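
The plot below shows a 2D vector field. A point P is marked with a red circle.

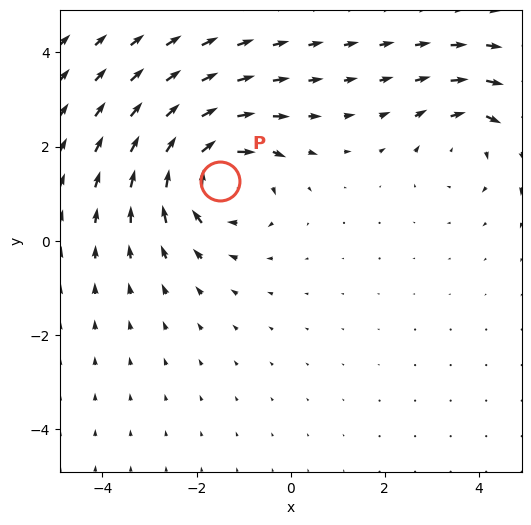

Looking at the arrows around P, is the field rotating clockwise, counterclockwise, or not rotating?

Near P at (-1.5, 1.3) the arrows circulate clockwise. The curl (z-component) there is about -5; negative curl means clockwise rotation.

clockwise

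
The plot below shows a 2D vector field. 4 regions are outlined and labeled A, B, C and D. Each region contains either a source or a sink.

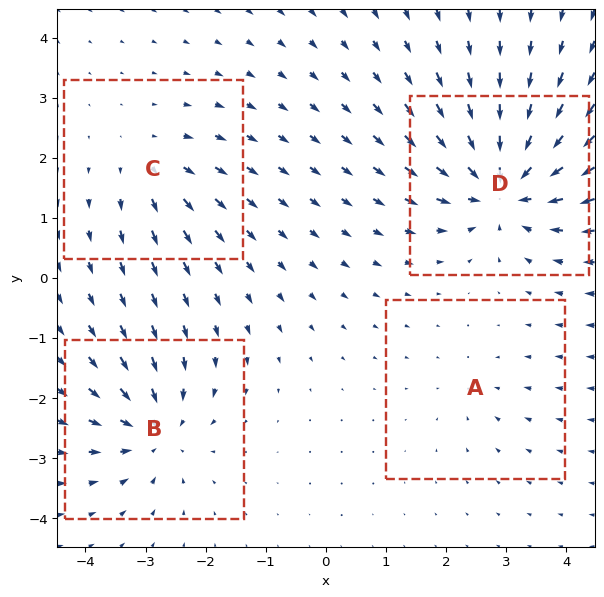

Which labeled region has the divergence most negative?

Divergence at each region's feature centre — A: about -2, B: about -6, C: about +4, D: about -8. Region D is most negative.

D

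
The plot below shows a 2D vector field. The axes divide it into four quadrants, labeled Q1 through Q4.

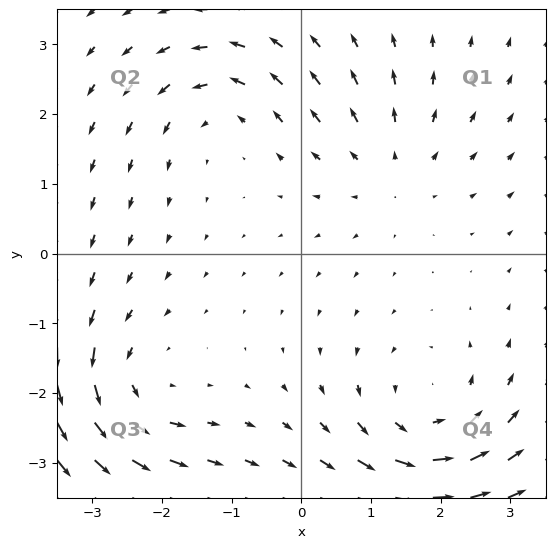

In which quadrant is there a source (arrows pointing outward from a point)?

The source sits at approximately (1.3, 1.2), which lies in quadrant Q1. The divergence there is about +3, positive as expected for a source.

Q1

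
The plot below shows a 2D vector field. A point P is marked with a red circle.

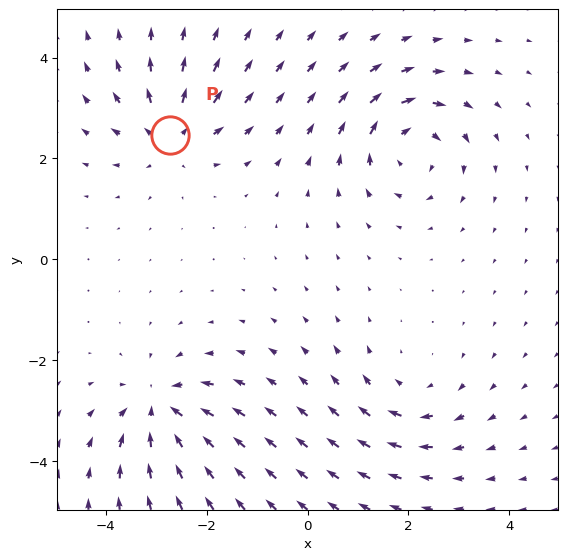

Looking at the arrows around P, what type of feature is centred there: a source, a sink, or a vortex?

At P (-2.7, 2.5) the arrows spread outward. Divergence about +5, curl ≈0 — positive divergence with near-zero curl is a source.

source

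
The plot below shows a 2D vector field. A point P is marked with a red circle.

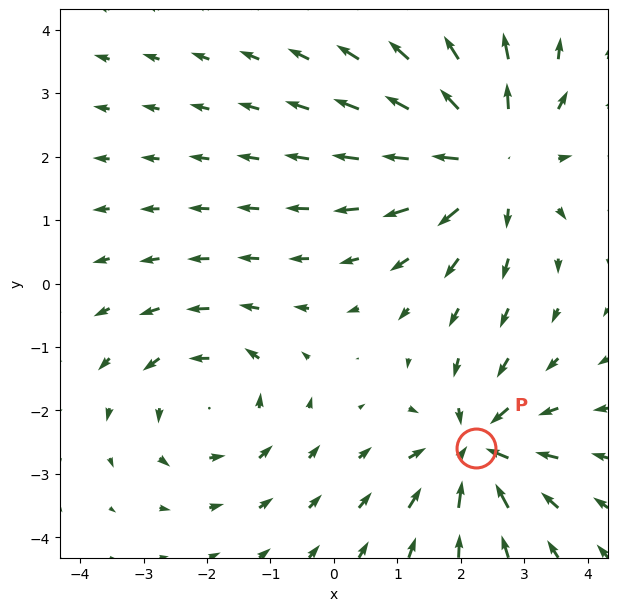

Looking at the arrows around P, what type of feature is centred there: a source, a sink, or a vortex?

At P (2.2, -2.6) the arrows converge inward. Divergence about -4, curl ≈0 — negative divergence with near-zero curl is a sink.

sink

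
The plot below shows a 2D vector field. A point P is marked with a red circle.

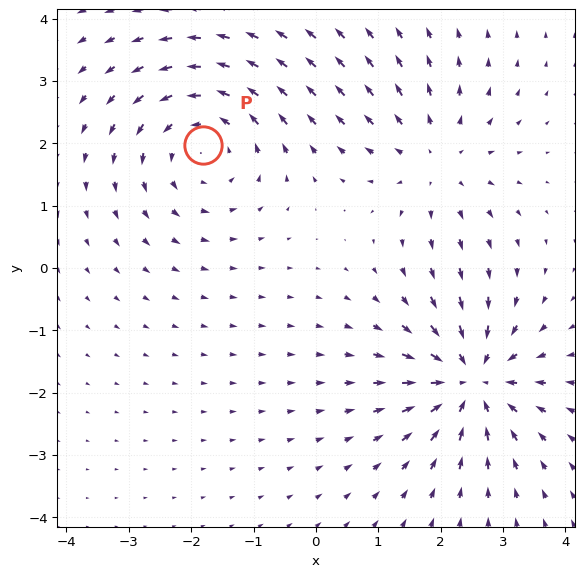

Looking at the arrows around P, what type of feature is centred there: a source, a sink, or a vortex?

At P (-1.8, 2.0) the arrows circulate counterclockwise. Divergence ≈0, curl about +3 — near-zero divergence with nonzero curl is a vortex.

vortex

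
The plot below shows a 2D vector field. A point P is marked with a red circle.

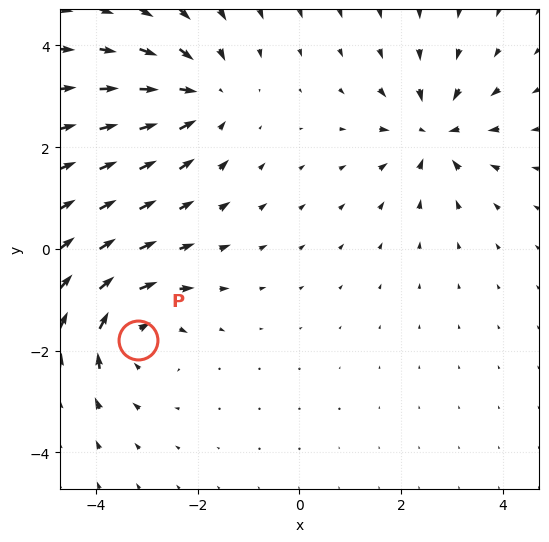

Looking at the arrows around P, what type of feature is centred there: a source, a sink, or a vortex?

At P (-3.2, -1.8) the arrows circulate clockwise. Divergence ≈0, curl about -5 — near-zero divergence with nonzero curl is a vortex.

vortex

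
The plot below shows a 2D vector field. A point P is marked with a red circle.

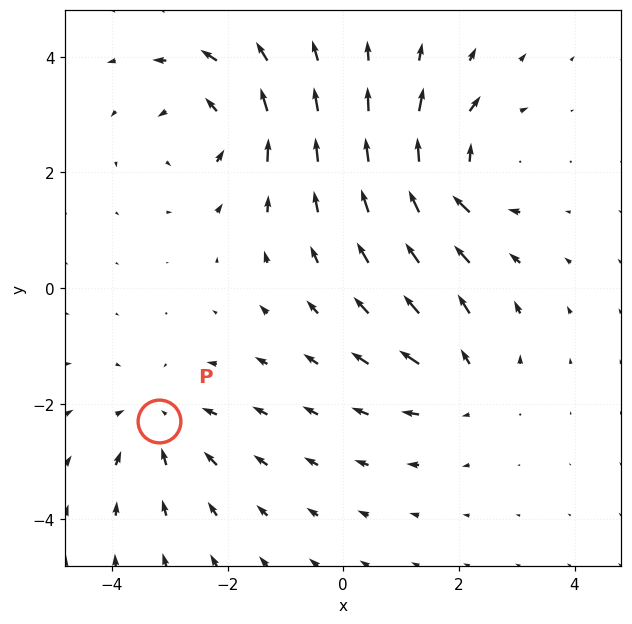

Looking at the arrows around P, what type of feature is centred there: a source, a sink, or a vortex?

At P (-3.2, -2.3) the arrows converge inward. Divergence about -4, curl ≈0 — negative divergence with near-zero curl is a sink.

sink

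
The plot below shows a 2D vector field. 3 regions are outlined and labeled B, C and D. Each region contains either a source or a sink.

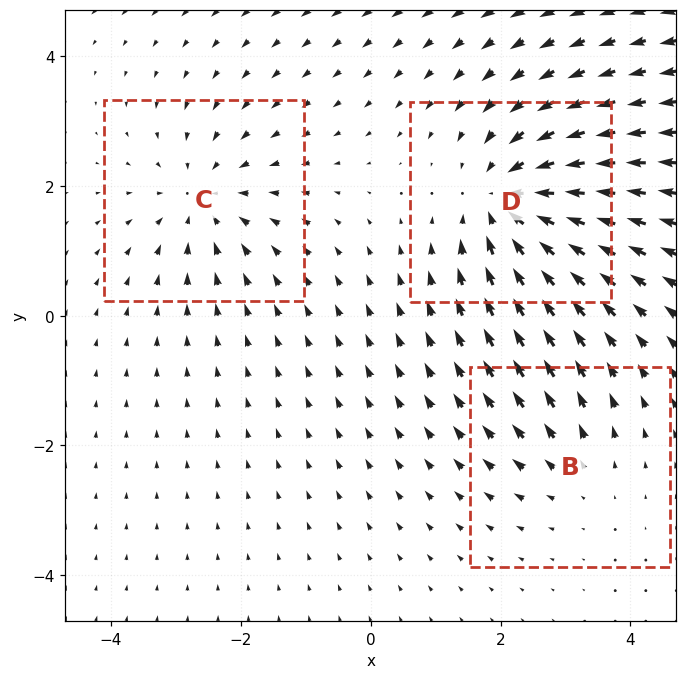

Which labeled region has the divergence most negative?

D

Divergence at each region's feature centre — B: about +2, C: about -3, D: about -4. Region D is most negative.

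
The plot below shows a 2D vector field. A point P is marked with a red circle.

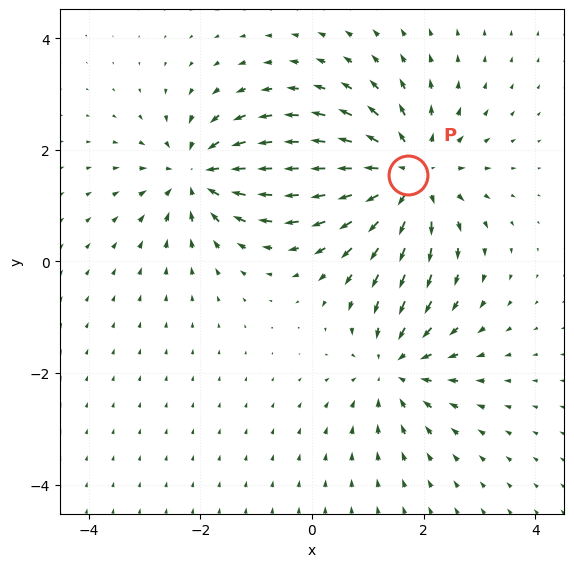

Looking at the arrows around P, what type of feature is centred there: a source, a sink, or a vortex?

At P (1.7, 1.5) the arrows spread outward. Divergence about +4, curl ≈0 — positive divergence with near-zero curl is a source.

source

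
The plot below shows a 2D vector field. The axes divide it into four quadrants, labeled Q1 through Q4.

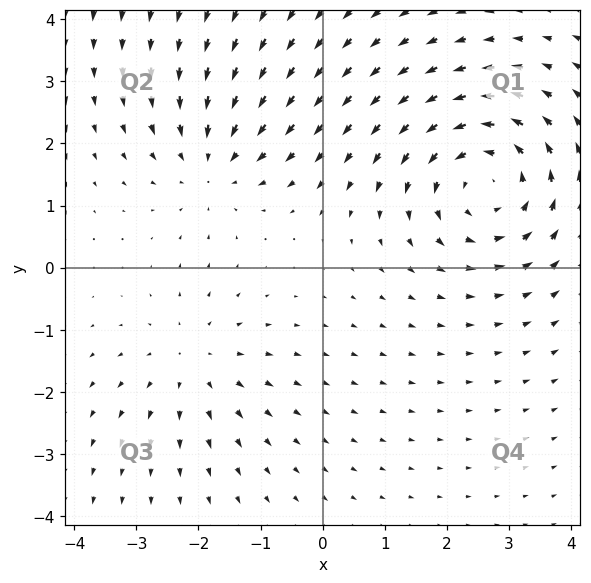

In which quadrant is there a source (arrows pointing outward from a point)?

The source sits at approximately (-2.1, -1.5), which lies in quadrant Q3. The divergence there is about +2, positive as expected for a source.

Q3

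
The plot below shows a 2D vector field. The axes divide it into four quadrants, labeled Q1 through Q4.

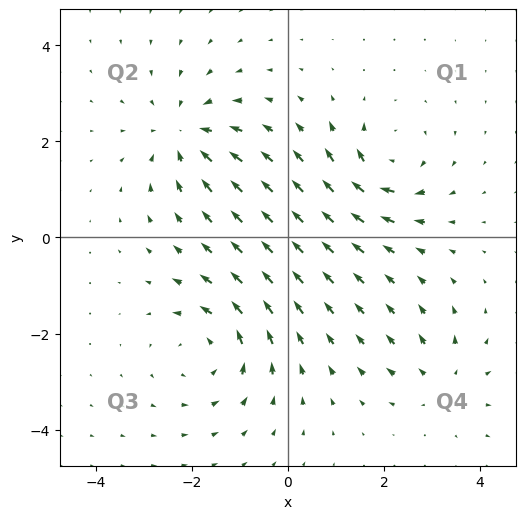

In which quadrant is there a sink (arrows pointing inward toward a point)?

The sink sits at approximately (-2.1, 2.1), which lies in quadrant Q2. The divergence there is about -5, negative as expected for a sink.

Q2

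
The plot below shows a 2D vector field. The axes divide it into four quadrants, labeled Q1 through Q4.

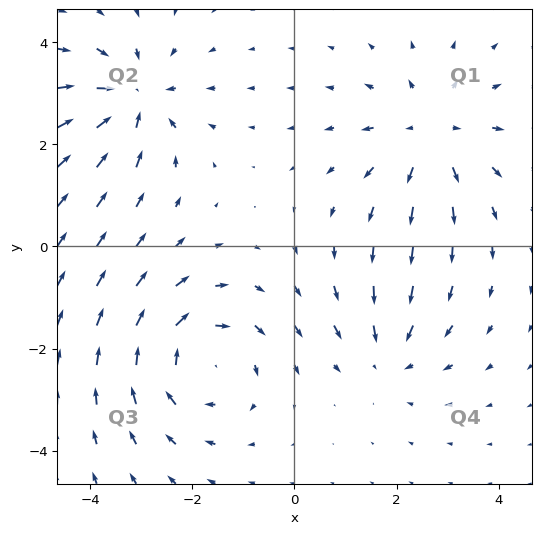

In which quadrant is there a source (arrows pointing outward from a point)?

Q1

The source sits at approximately (2.7, 2.2), which lies in quadrant Q1. The divergence there is about +3, positive as expected for a source.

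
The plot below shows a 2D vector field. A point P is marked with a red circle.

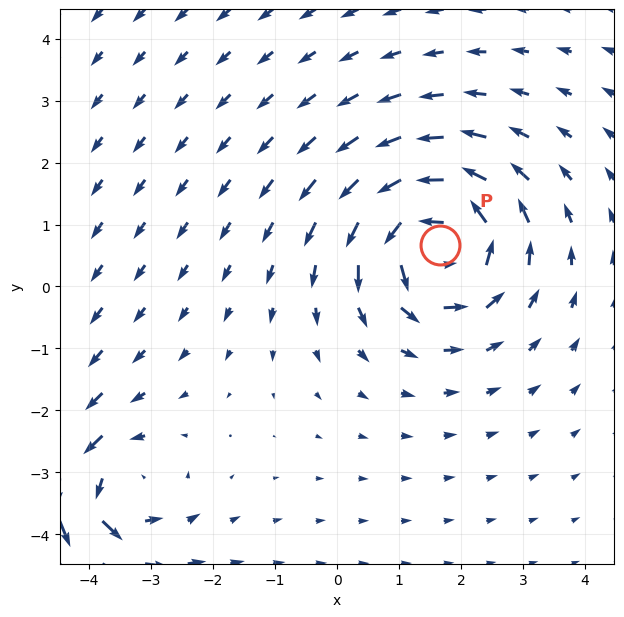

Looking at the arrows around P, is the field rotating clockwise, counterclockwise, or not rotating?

counterclockwise

Near P at (1.7, 0.7) the arrows circulate counterclockwise. The curl (z-component) there is about +4; positive curl means counterclockwise rotation.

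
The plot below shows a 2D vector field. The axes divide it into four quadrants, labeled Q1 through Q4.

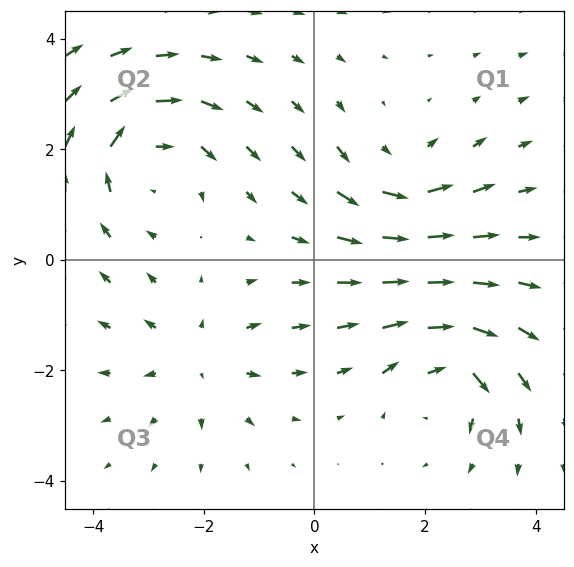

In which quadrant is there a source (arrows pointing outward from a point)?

The source sits at approximately (-2.1, -1.8), which lies in quadrant Q3. The divergence there is about +3, positive as expected for a source.

Q3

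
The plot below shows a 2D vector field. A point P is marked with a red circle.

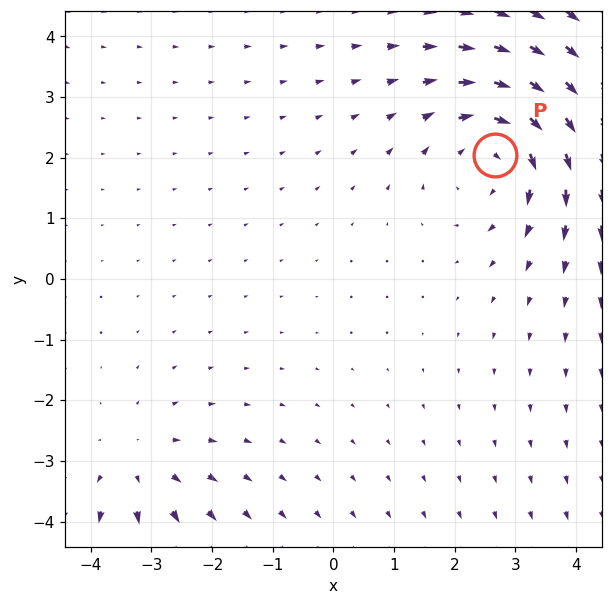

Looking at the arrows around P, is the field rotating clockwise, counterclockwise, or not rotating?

Near P at (2.7, 2.1) the arrows circulate clockwise. The curl (z-component) there is about -4; negative curl means clockwise rotation.

clockwise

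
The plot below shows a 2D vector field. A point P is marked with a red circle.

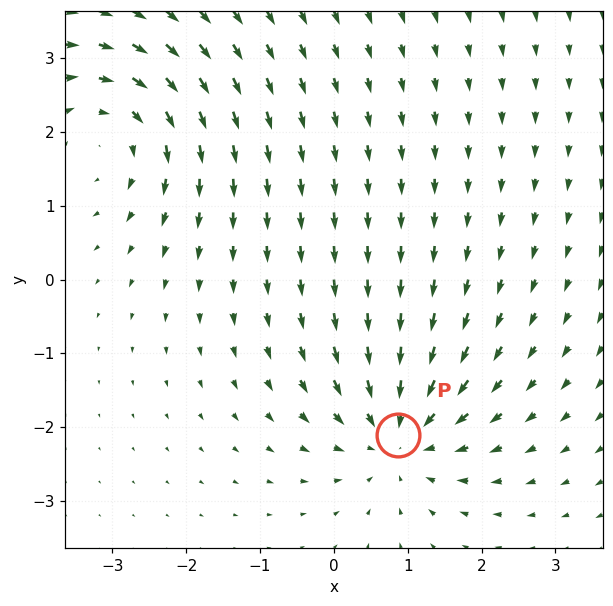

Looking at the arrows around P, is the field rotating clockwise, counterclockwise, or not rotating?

not rotating

Near P at (0.9, -2.1) the arrows show no circulation. The curl there is ≈0.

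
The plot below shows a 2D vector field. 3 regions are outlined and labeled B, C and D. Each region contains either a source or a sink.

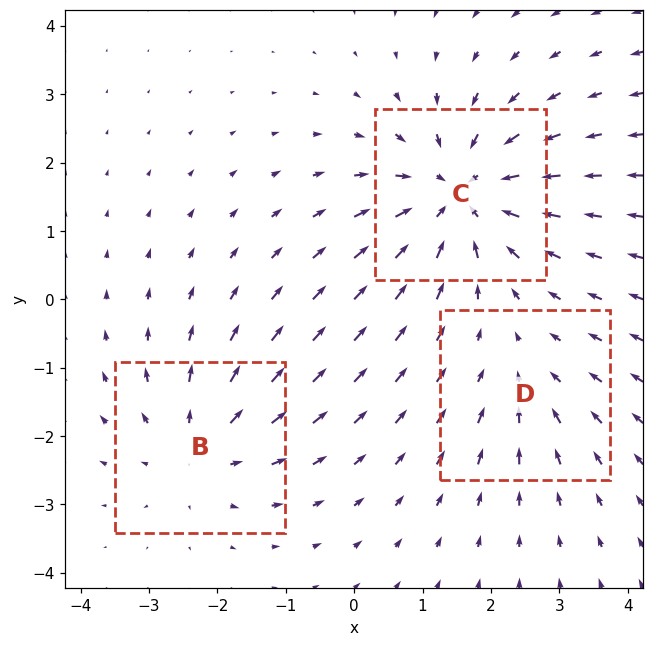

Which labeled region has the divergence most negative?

Divergence at each region's feature centre — B: about +3, C: about -5, D: about -2. Region C is most negative.

C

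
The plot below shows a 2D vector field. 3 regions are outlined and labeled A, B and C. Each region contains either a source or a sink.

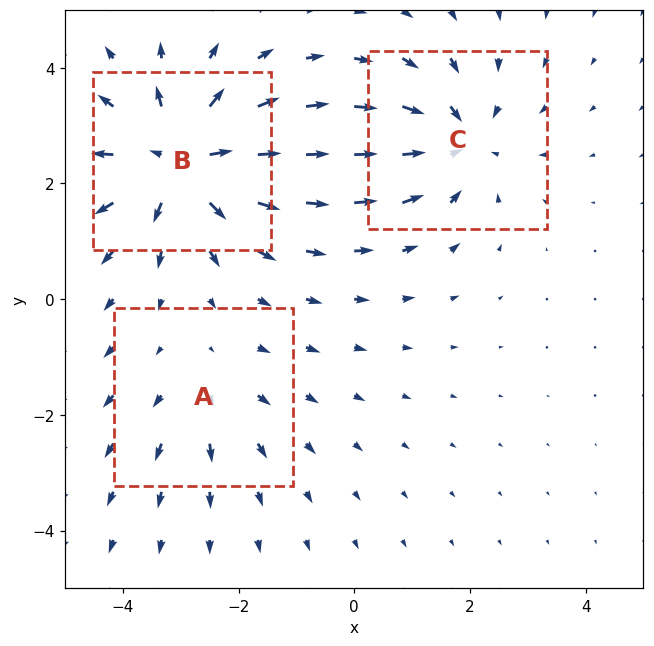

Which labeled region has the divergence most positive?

B

Divergence at each region's feature centre — A: about +2, B: about +5, C: about -3. Region B is most positive.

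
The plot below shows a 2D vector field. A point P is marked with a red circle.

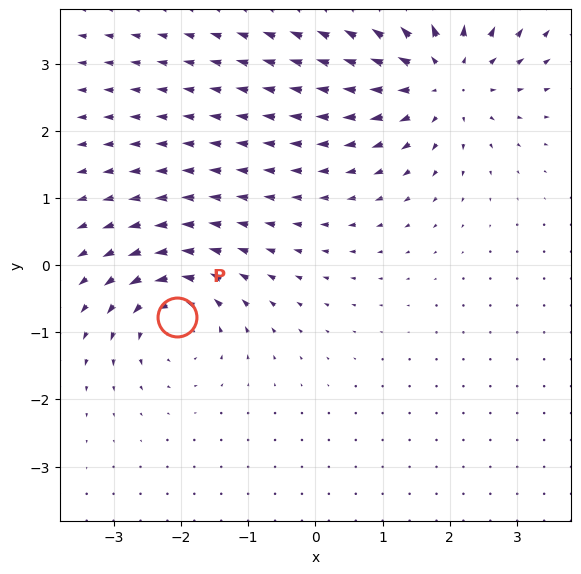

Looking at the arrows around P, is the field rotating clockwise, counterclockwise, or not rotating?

Near P at (-2.1, -0.8) the arrows circulate counterclockwise. The curl (z-component) there is about +4; positive curl means counterclockwise rotation.

counterclockwise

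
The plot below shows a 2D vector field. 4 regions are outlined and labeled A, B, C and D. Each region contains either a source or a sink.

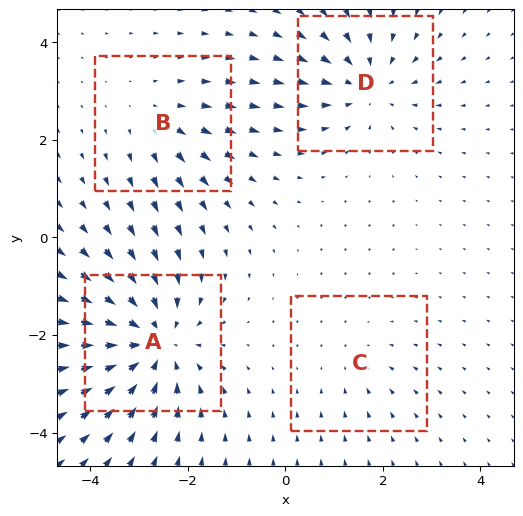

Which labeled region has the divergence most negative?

Divergence at each region's feature centre — A: about -6, B: about +3, C: about -2, D: about -4. Region A is most negative.

A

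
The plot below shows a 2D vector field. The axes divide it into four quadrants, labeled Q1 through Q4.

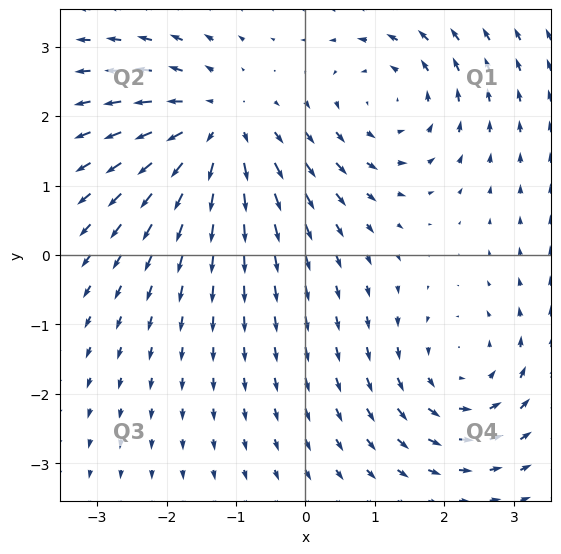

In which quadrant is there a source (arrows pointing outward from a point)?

The source sits at approximately (-1.3, 1.8), which lies in quadrant Q2. The divergence there is about +5, positive as expected for a source.

Q2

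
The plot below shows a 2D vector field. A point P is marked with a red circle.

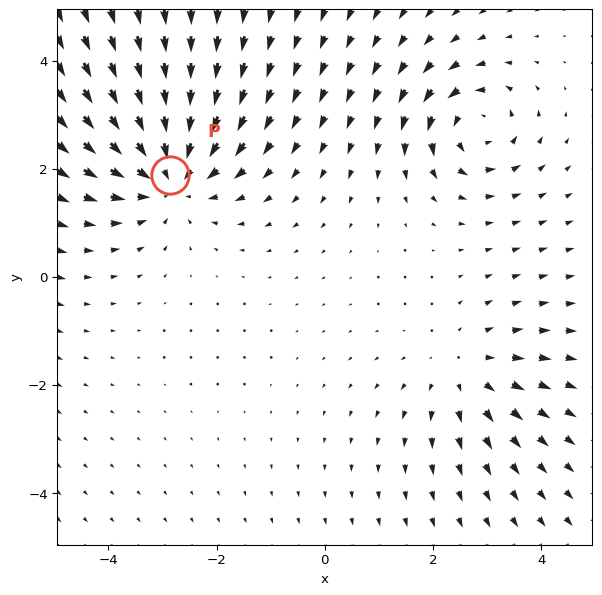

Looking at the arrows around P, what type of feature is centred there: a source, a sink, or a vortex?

sink

At P (-2.9, 1.9) the arrows converge inward. Divergence about -4, curl ≈0 — negative divergence with near-zero curl is a sink.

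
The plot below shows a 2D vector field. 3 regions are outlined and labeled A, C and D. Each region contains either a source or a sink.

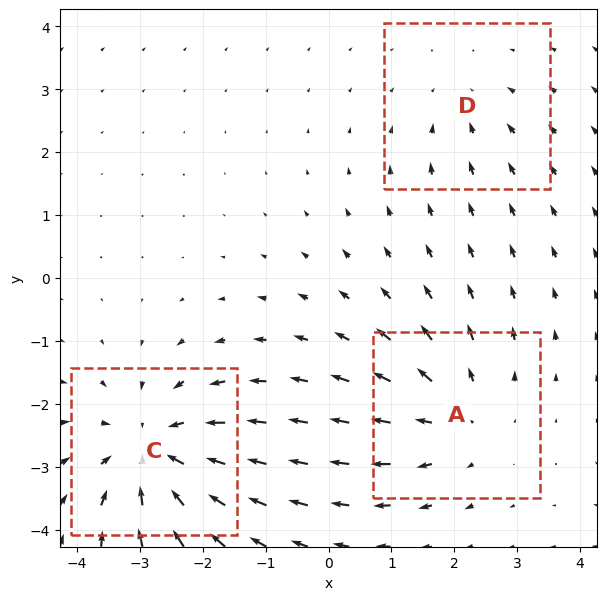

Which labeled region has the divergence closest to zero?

D

Divergence at each region's feature centre — A: about +3, C: about -4, D: about -2. Region D is closest to zero.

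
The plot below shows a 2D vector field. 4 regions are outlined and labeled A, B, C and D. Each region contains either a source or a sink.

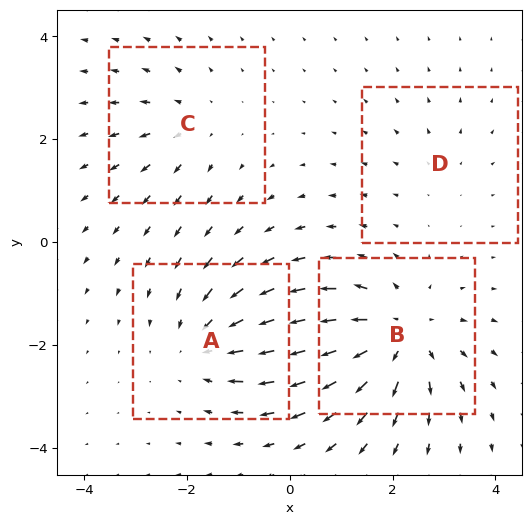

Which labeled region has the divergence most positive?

B

Divergence at each region's feature centre — A: about -4, B: about +6, C: about +3, D: about +2. Region B is most positive.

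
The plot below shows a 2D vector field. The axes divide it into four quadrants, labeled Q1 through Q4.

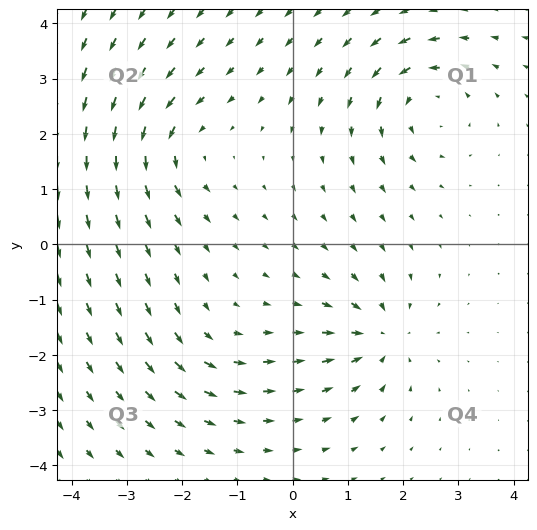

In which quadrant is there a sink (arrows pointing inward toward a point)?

Q4

The sink sits at approximately (1.6, -1.7), which lies in quadrant Q4. The divergence there is about -5, negative as expected for a sink.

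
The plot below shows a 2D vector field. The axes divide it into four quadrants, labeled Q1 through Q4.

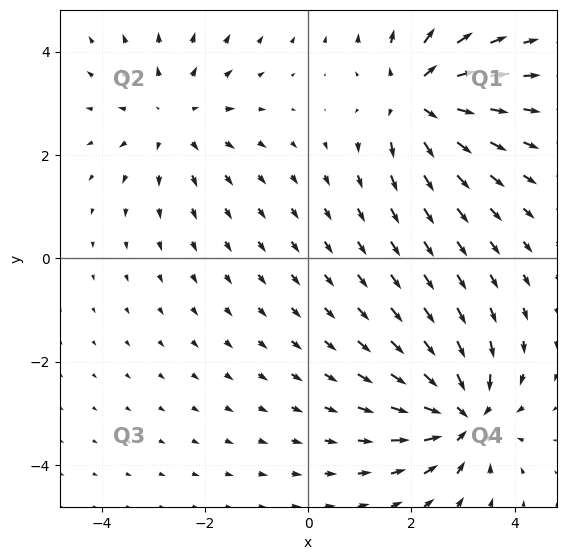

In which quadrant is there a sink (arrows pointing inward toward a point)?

The sink sits at approximately (3.0, -3.1), which lies in quadrant Q4. The divergence there is about -7, negative as expected for a sink.

Q4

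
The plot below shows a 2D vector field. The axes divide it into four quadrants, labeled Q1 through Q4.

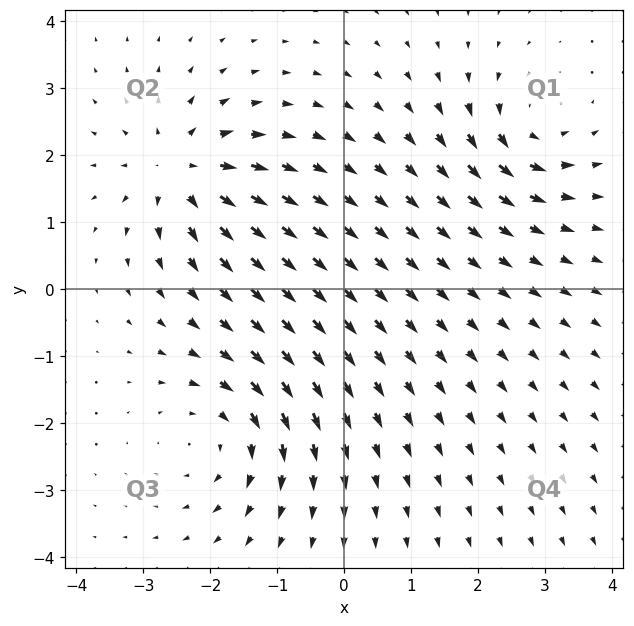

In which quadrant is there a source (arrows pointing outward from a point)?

The source sits at approximately (-2.4, 1.8), which lies in quadrant Q2. The divergence there is about +6, positive as expected for a source.

Q2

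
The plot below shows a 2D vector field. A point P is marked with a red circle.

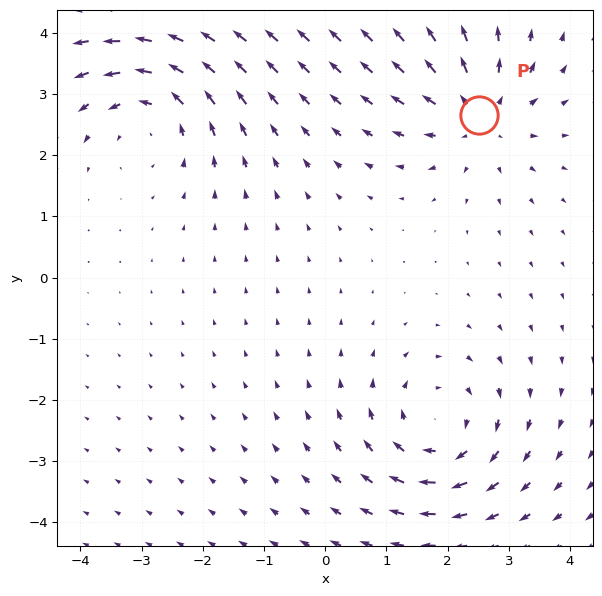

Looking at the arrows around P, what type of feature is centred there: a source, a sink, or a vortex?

At P (2.5, 2.7) the arrows spread outward. Divergence about +4, curl ≈0 — positive divergence with near-zero curl is a source.

source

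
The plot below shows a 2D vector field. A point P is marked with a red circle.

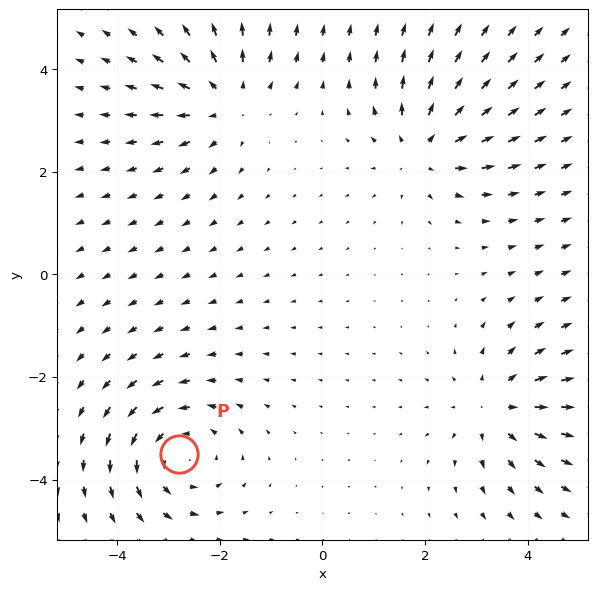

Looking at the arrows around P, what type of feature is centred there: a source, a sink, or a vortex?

At P (-2.8, -3.5) the arrows circulate counterclockwise. Divergence ≈0, curl about +4 — near-zero divergence with nonzero curl is a vortex.

vortex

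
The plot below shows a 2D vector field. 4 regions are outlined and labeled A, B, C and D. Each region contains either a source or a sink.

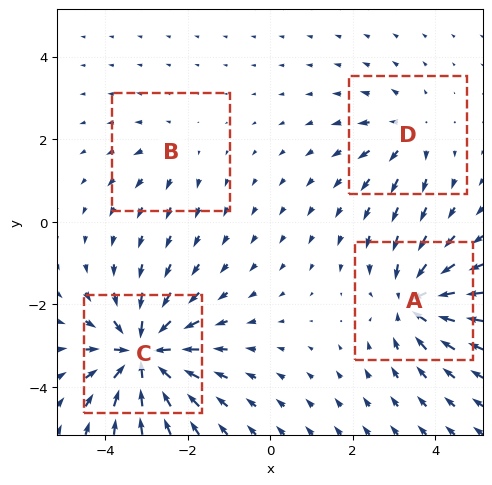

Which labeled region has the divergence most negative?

Divergence at each region's feature centre — A: about -6, B: about +2, C: about -9, D: about +4. Region C is most negative.

C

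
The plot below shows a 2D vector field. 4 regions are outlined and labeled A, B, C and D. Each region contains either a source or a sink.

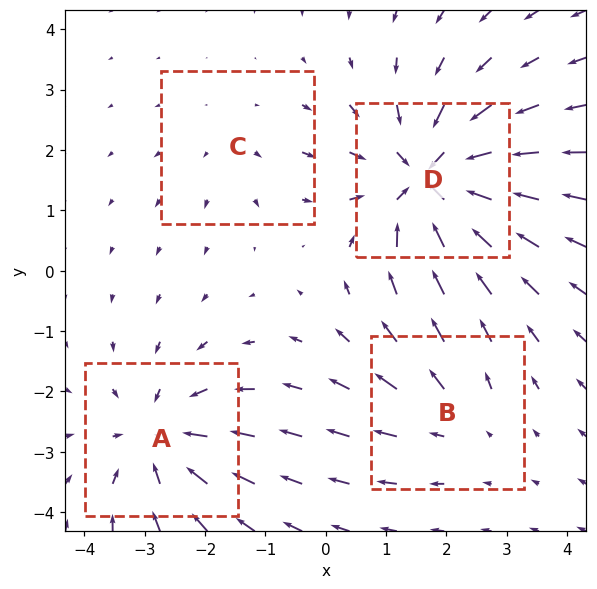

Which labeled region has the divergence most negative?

Divergence at each region's feature centre — A: about -5, B: about +3, C: about +2, D: about -7. Region D is most negative.

D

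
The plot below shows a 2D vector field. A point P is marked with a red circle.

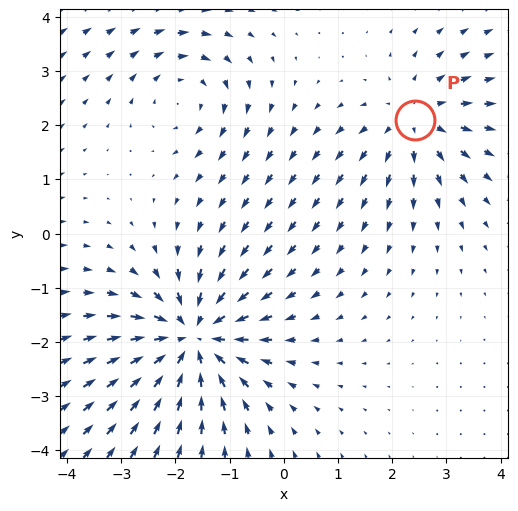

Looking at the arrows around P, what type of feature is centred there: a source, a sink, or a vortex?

At P (2.4, 2.1) the arrows spread outward. Divergence about +3, curl ≈0 — positive divergence with near-zero curl is a source.

source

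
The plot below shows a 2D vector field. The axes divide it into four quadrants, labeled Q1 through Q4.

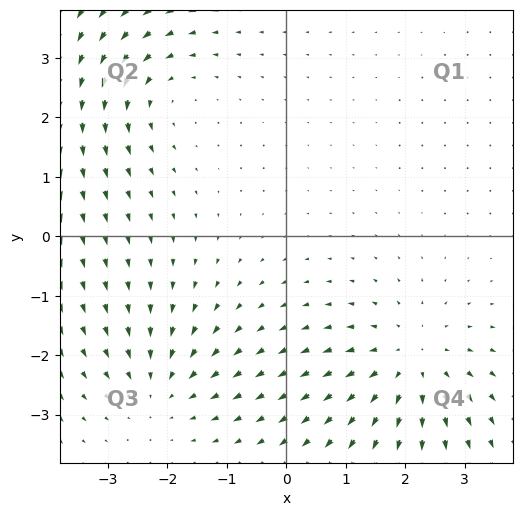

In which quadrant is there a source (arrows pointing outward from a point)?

Q4

The source sits at approximately (2.1, -2.1), which lies in quadrant Q4. The divergence there is about +3, positive as expected for a source.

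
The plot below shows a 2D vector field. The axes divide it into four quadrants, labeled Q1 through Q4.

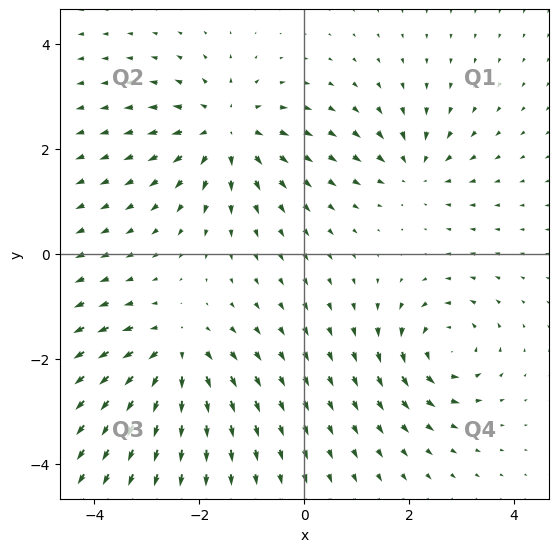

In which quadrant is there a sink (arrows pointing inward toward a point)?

Q1

The sink sits at approximately (2.1, 1.6), which lies in quadrant Q1. The divergence there is about -4, negative as expected for a sink.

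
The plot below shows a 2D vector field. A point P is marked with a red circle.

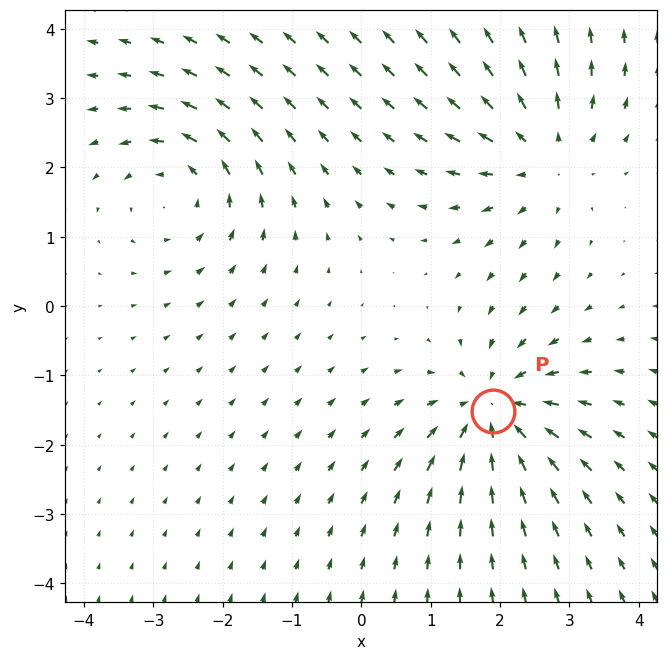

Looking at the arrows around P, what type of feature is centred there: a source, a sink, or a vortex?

At P (1.9, -1.5) the arrows converge inward. Divergence about -3, curl ≈0 — negative divergence with near-zero curl is a sink.

sink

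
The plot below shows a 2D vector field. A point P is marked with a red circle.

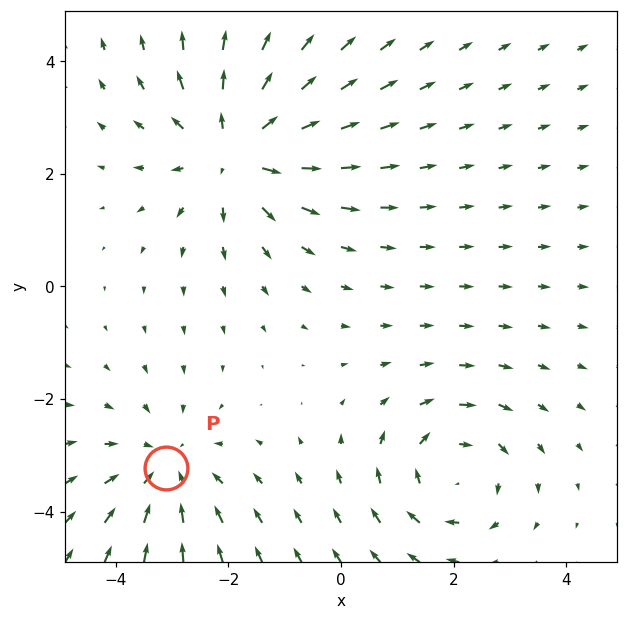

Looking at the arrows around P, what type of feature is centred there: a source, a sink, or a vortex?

sink

At P (-3.1, -3.2) the arrows converge inward. Divergence about -3, curl ≈0 — negative divergence with near-zero curl is a sink.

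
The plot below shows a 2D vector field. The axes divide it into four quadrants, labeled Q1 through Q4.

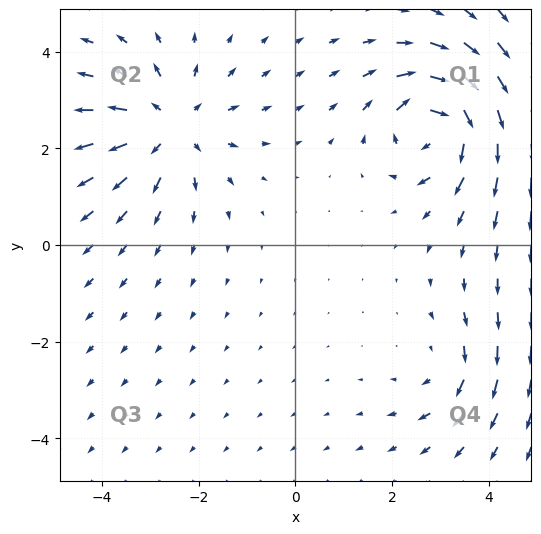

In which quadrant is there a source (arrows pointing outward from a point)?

The source sits at approximately (-2.6, 2.5), which lies in quadrant Q2. The divergence there is about +4, positive as expected for a source.

Q2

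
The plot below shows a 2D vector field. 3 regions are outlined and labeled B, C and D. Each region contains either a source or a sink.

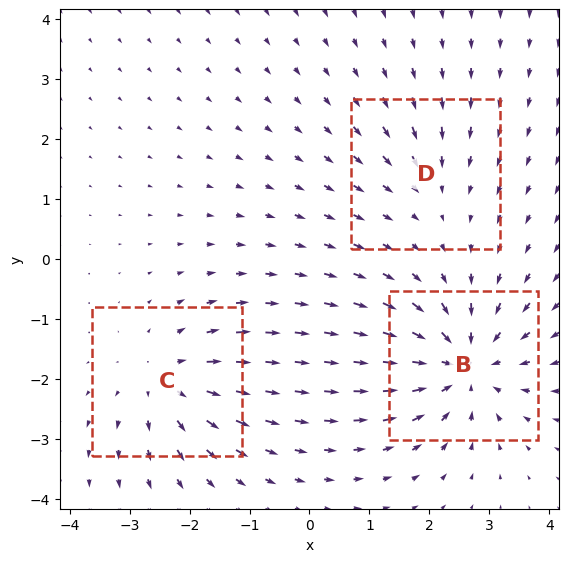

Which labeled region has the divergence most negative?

B

Divergence at each region's feature centre — B: about -5, C: about +4, D: about -2. Region B is most negative.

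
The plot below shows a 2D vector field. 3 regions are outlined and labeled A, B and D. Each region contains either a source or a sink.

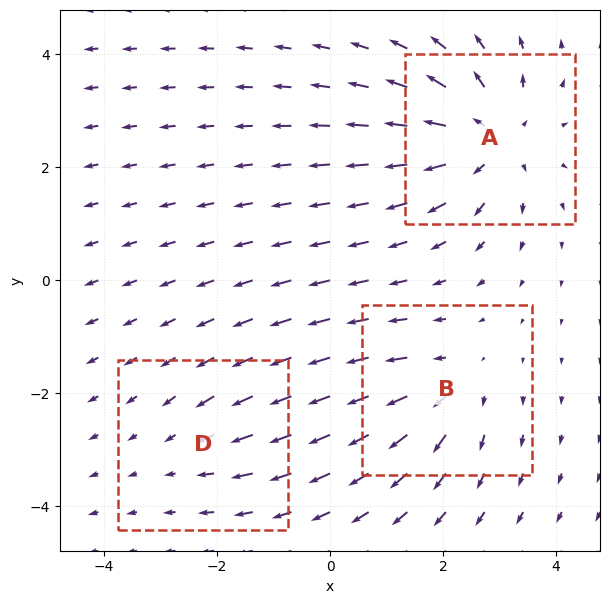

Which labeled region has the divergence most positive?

Divergence at each region's feature centre — A: about +4, B: about +3, D: about -2. Region A is most positive.

A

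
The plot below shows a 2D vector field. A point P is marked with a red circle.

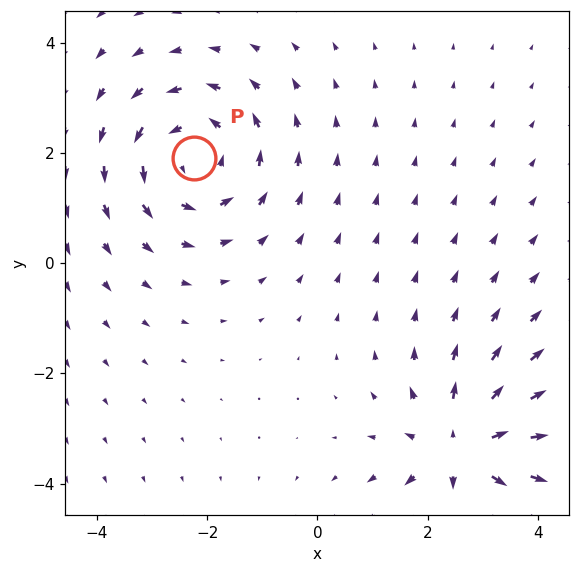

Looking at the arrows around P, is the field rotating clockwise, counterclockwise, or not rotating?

counterclockwise

Near P at (-2.2, 1.9) the arrows circulate counterclockwise. The curl (z-component) there is about +3; positive curl means counterclockwise rotation.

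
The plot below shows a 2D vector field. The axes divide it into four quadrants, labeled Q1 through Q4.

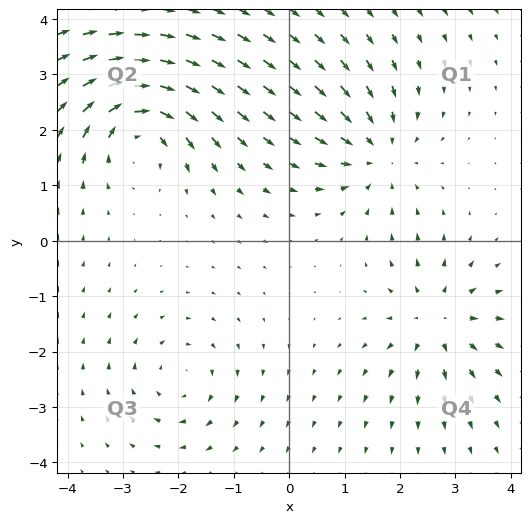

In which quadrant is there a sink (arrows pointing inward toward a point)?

Q1

The sink sits at approximately (1.6, 1.6), which lies in quadrant Q1. The divergence there is about -4, negative as expected for a sink.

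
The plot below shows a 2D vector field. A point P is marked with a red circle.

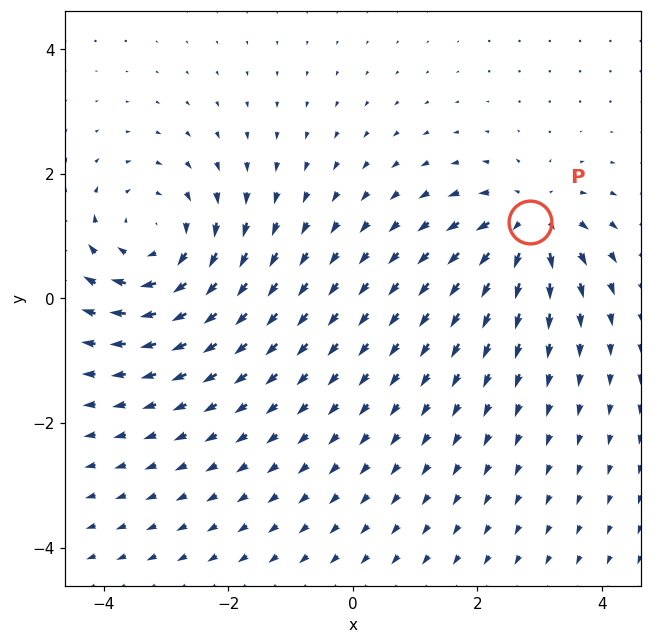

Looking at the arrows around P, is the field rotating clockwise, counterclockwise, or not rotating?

Near P at (2.8, 1.2) the arrows show no circulation. The curl there is ≈0.

not rotating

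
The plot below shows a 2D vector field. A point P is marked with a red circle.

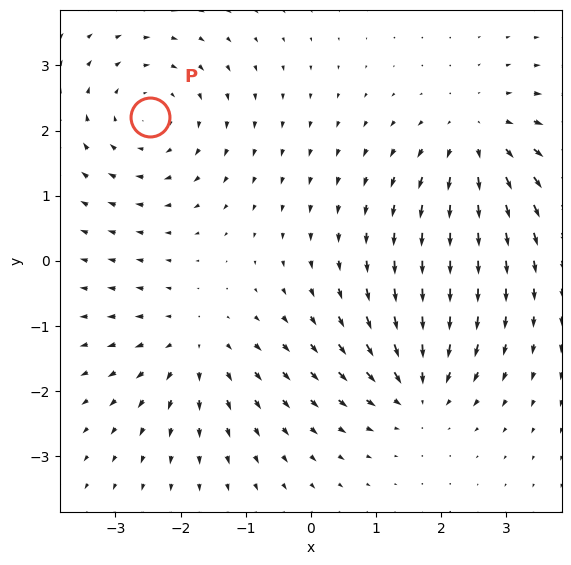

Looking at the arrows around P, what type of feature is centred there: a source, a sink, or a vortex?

vortex

At P (-2.5, 2.2) the arrows circulate clockwise. Divergence ≈0, curl about -4 — near-zero divergence with nonzero curl is a vortex.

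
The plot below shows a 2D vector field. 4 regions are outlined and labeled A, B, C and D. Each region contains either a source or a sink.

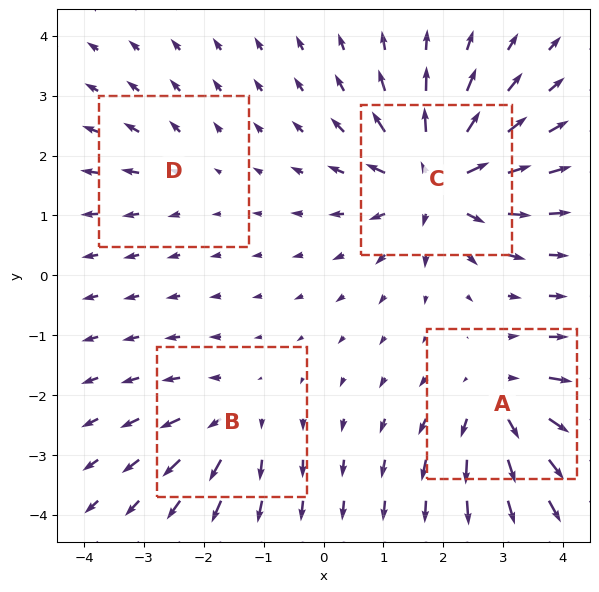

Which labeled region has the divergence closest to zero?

D

Divergence at each region's feature centre — A: about +5, B: about +4, C: about +8, D: about +2. Region D is closest to zero.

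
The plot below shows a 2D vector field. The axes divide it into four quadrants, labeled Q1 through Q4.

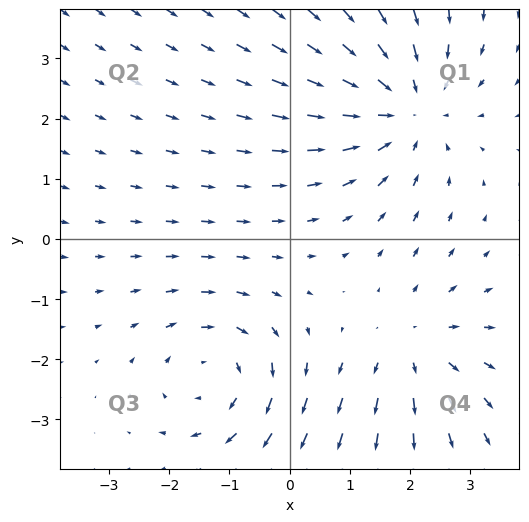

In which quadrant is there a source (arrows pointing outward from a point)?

Q4

The source sits at approximately (2.1, -1.8), which lies in quadrant Q4. The divergence there is about +3, positive as expected for a source.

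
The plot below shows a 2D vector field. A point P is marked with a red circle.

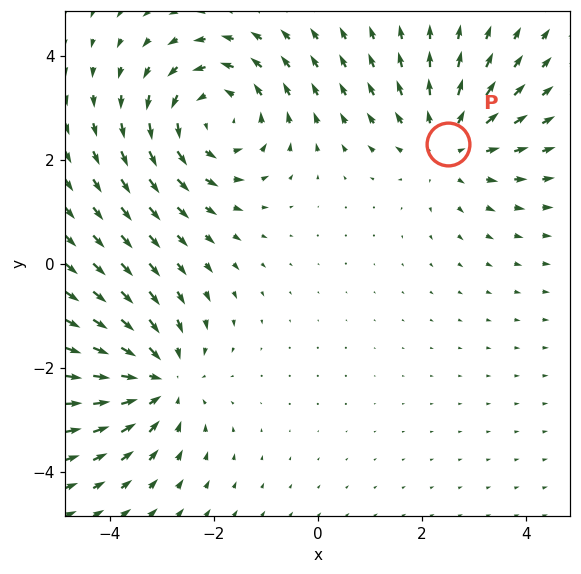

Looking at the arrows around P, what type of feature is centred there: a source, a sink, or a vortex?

source

At P (2.5, 2.3) the arrows spread outward. Divergence about +2, curl ≈0 — positive divergence with near-zero curl is a source.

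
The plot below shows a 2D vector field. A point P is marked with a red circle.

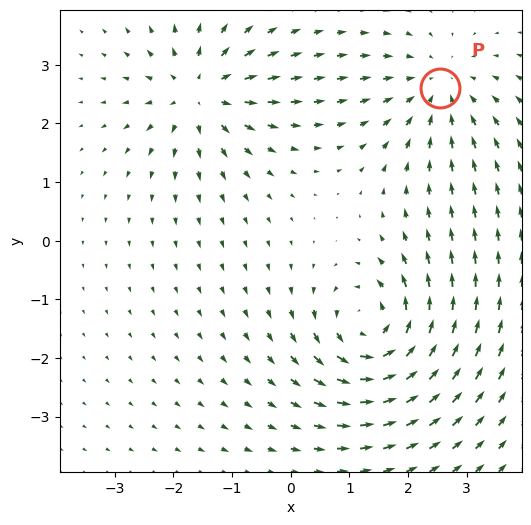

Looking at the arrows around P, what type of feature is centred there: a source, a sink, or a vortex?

sink

At P (2.5, 2.6) the arrows converge inward. Divergence about -3, curl ≈0 — negative divergence with near-zero curl is a sink.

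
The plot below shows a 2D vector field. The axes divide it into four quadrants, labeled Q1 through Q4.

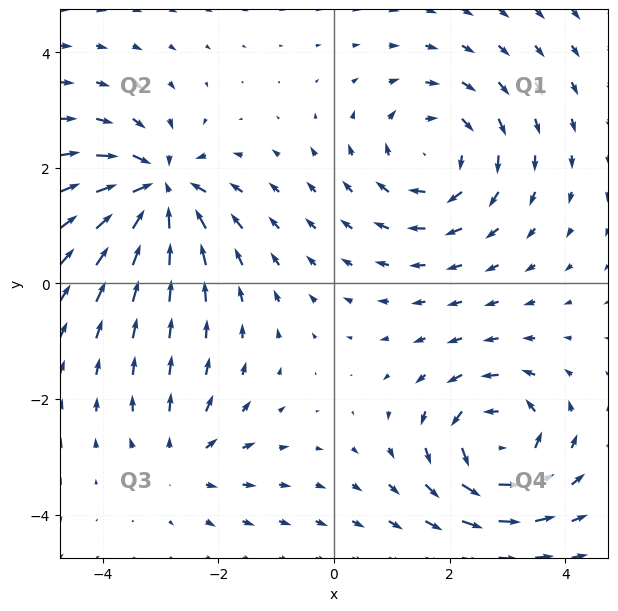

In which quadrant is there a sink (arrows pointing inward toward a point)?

Q2

The sink sits at approximately (-3.0, 1.6), which lies in quadrant Q2. The divergence there is about -7, negative as expected for a sink.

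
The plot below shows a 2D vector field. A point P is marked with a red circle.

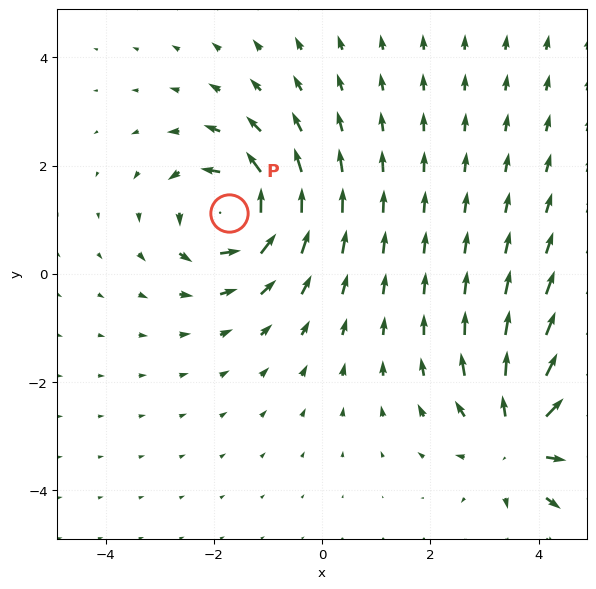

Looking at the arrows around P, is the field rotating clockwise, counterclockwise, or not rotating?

Near P at (-1.7, 1.1) the arrows circulate counterclockwise. The curl (z-component) there is about +4; positive curl means counterclockwise rotation.

counterclockwise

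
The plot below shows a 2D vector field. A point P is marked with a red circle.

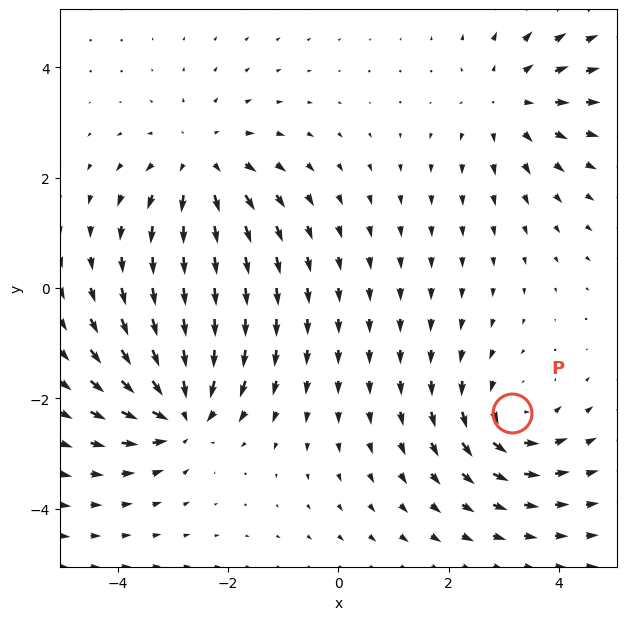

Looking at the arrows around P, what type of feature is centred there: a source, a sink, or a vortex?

At P (3.2, -2.3) the arrows circulate counterclockwise. Divergence ≈0, curl about +4 — near-zero divergence with nonzero curl is a vortex.

vortex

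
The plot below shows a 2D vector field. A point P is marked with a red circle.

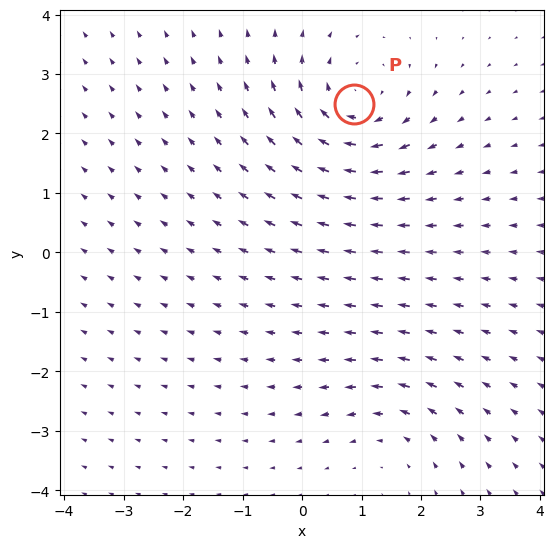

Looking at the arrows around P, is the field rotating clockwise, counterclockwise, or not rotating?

clockwise

Near P at (0.9, 2.5) the arrows circulate clockwise. The curl (z-component) there is about -4; negative curl means clockwise rotation.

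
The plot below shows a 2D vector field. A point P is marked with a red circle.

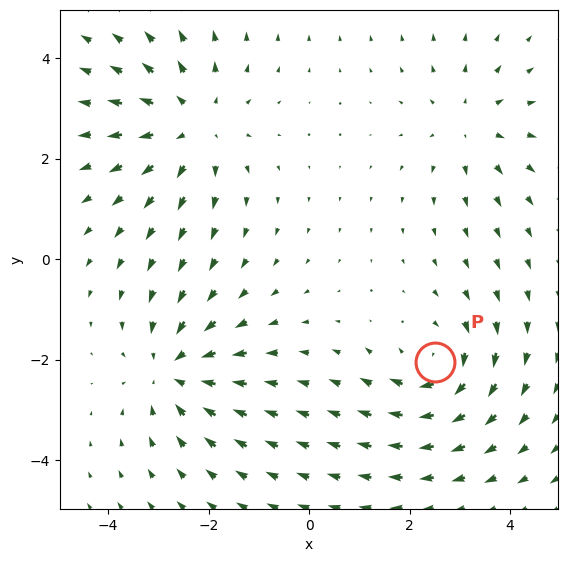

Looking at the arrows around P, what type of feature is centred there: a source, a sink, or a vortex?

At P (2.5, -2.1) the arrows circulate clockwise. Divergence ≈0, curl about -4 — near-zero divergence with nonzero curl is a vortex.

vortex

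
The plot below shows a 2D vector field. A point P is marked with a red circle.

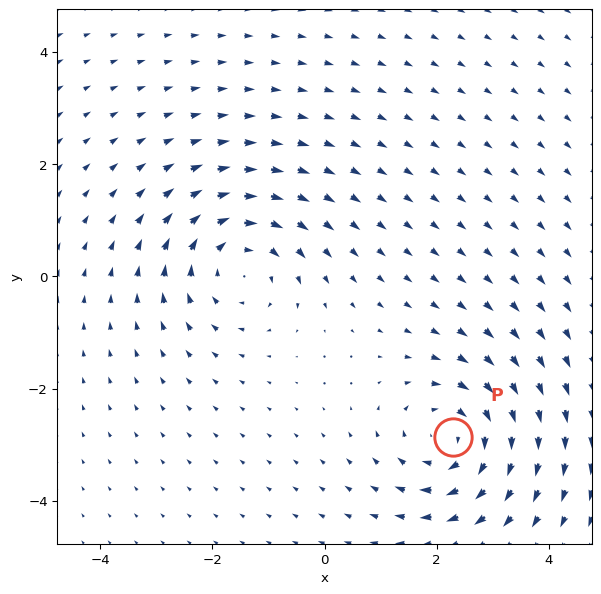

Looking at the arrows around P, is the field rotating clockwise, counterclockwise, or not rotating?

Near P at (2.3, -2.9) the arrows circulate clockwise. The curl (z-component) there is about -5; negative curl means clockwise rotation.

clockwise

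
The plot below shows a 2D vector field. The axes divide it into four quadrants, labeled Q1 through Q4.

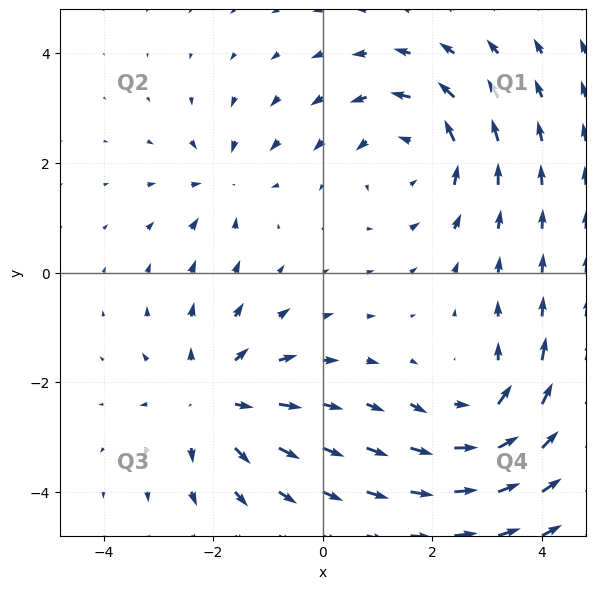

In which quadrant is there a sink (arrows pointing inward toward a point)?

The sink sits at approximately (-1.8, 1.7), which lies in quadrant Q2. The divergence there is about -3, negative as expected for a sink.

Q2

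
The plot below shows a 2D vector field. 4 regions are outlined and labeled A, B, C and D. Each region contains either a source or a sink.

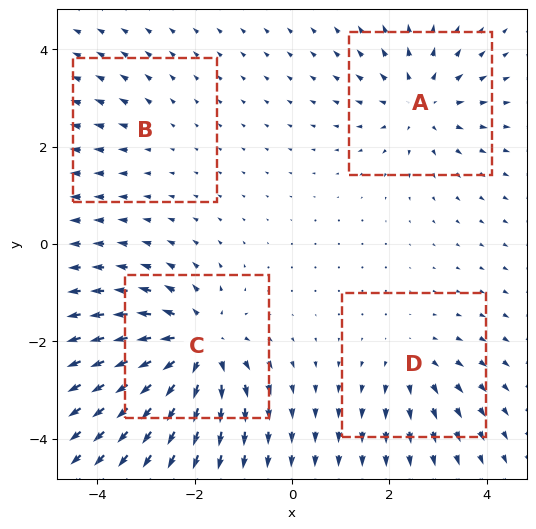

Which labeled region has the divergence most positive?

Divergence at each region's feature centre — A: about +5, B: about +2, C: about +7, D: about +3. Region C is most positive.

C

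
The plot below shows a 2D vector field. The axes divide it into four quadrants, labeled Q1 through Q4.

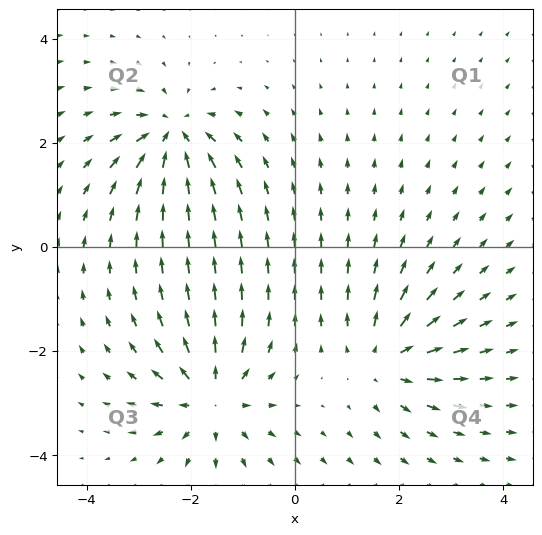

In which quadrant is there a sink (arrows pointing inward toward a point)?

Q2

The sink sits at approximately (-2.4, 2.1), which lies in quadrant Q2. The divergence there is about -6, negative as expected for a sink.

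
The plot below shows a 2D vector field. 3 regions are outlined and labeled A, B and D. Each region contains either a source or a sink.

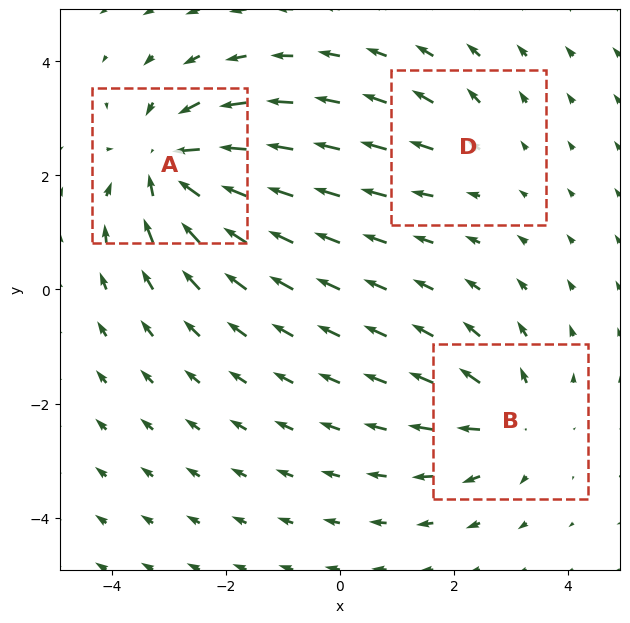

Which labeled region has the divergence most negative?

Divergence at each region's feature centre — A: about -5, B: about +3, D: about +2. Region A is most negative.

A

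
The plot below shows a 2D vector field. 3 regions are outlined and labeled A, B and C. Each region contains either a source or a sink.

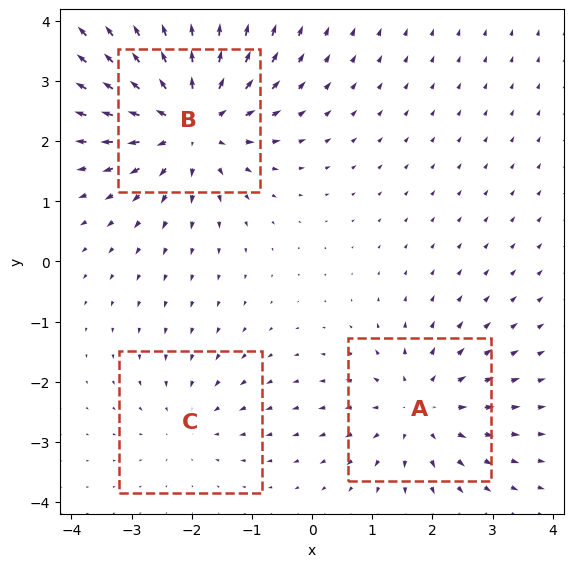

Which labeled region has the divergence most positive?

Divergence at each region's feature centre — A: about +3, B: about +5, C: about -2. Region B is most positive.

B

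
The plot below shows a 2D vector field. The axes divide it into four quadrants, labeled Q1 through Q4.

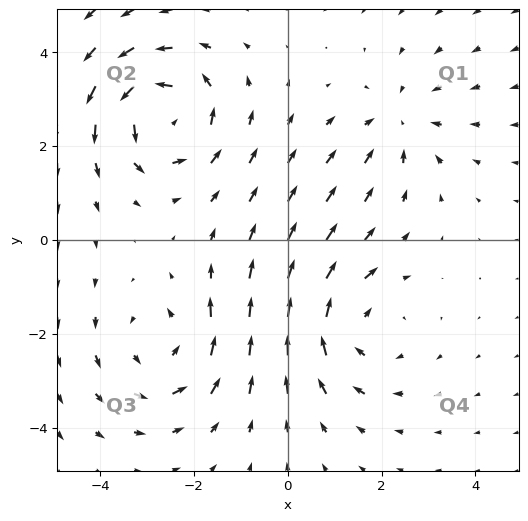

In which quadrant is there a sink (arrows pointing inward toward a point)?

Q1

The sink sits at approximately (2.4, 2.5), which lies in quadrant Q1. The divergence there is about -3, negative as expected for a sink.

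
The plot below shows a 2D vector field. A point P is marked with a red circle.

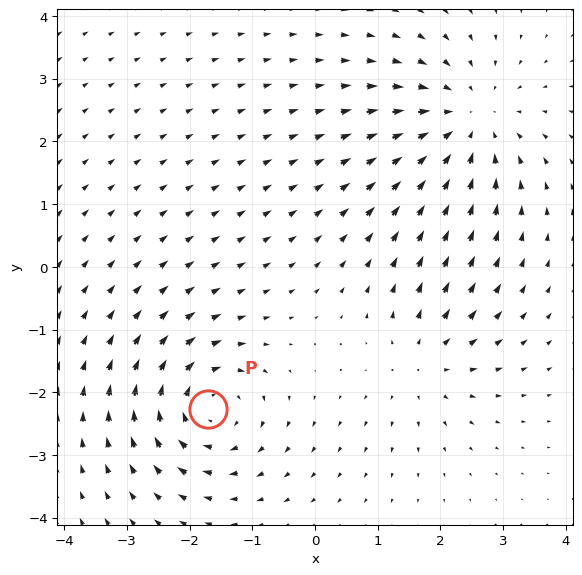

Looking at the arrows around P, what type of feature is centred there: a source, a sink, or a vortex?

At P (-1.7, -2.3) the arrows circulate clockwise. Divergence ≈0, curl about -5 — near-zero divergence with nonzero curl is a vortex.

vortex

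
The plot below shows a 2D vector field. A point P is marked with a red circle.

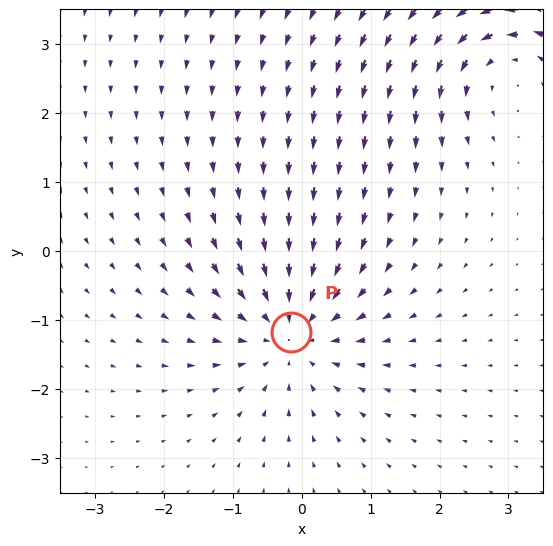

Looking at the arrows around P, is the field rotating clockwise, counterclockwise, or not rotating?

Near P at (-0.2, -1.2) the arrows show no circulation. The curl there is ≈0.

not rotating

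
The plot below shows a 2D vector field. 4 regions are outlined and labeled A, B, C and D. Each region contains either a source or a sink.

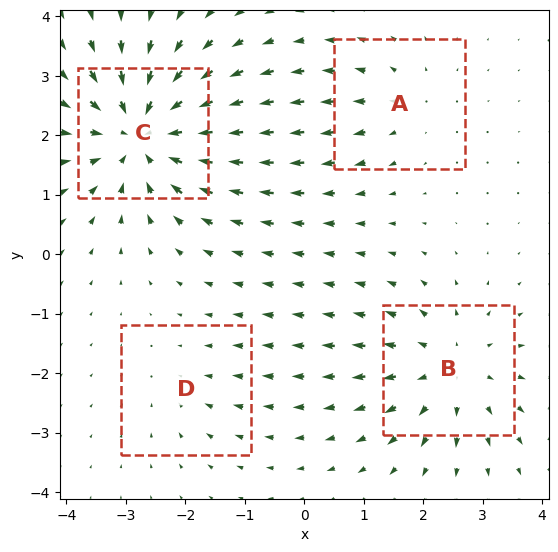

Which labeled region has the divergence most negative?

C

Divergence at each region's feature centre — A: about +3, B: about +4, C: about -7, D: about -2. Region C is most negative.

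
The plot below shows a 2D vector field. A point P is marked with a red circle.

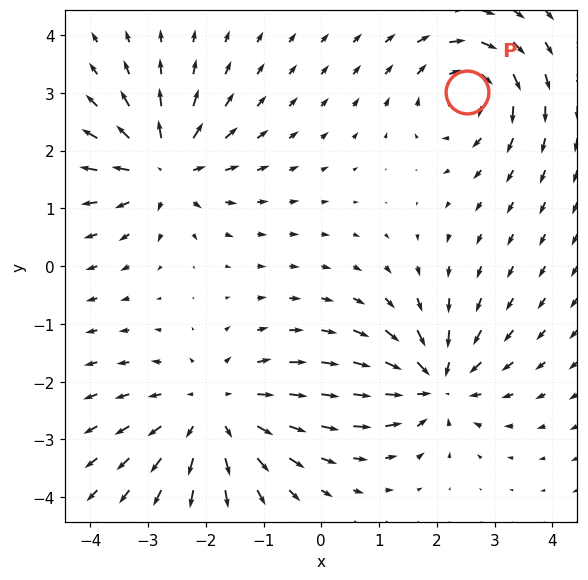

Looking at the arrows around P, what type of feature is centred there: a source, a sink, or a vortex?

At P (2.5, 3.0) the arrows circulate clockwise. Divergence ≈0, curl about -3 — near-zero divergence with nonzero curl is a vortex.

vortex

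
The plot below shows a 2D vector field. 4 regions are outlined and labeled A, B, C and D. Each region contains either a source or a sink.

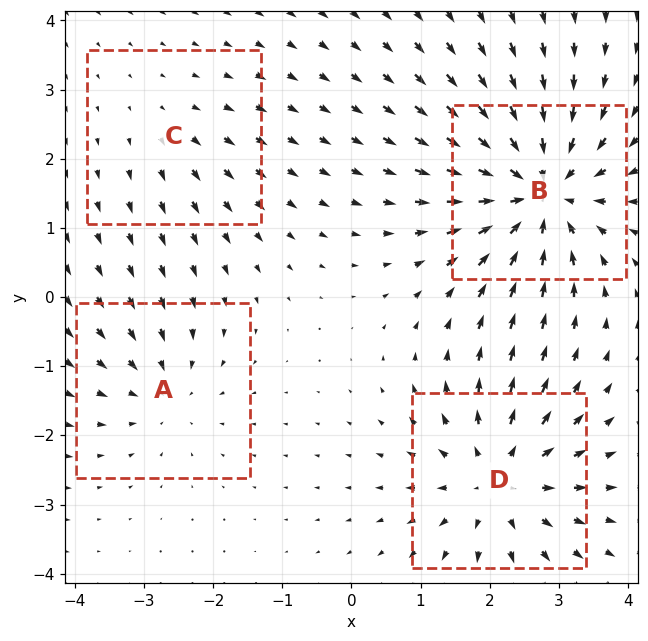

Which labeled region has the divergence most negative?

B

Divergence at each region's feature centre — A: about -3, B: about -7, C: about +2, D: about +5. Region B is most negative.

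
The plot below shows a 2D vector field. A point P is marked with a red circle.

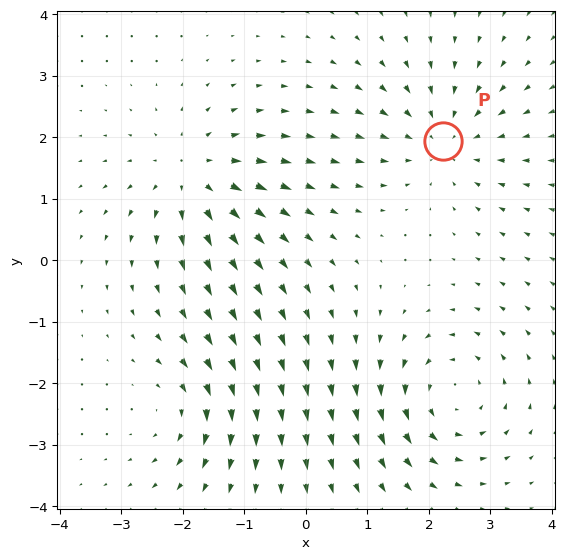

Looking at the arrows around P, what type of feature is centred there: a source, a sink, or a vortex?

sink

At P (2.2, 1.9) the arrows converge inward. Divergence about -3, curl ≈0 — negative divergence with near-zero curl is a sink.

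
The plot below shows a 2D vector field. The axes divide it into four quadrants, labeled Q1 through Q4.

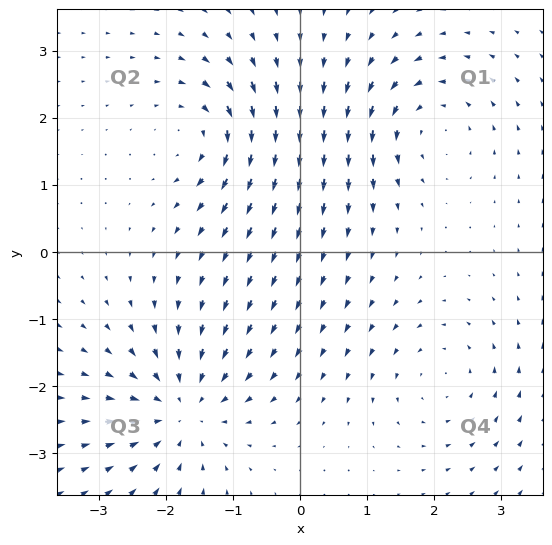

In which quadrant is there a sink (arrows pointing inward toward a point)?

Q3

The sink sits at approximately (-1.8, -2.3), which lies in quadrant Q3. The divergence there is about -5, negative as expected for a sink.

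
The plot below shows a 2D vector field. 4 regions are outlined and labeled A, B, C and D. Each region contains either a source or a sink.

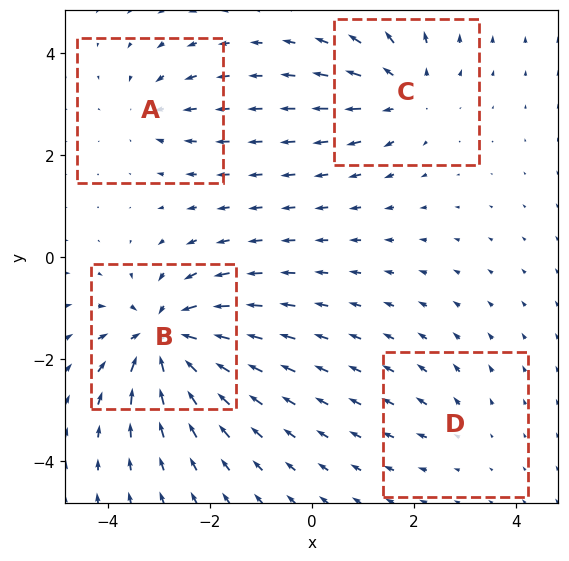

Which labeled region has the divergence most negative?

Divergence at each region's feature centre — A: about -4, B: about -8, C: about +5, D: about +2. Region B is most negative.

B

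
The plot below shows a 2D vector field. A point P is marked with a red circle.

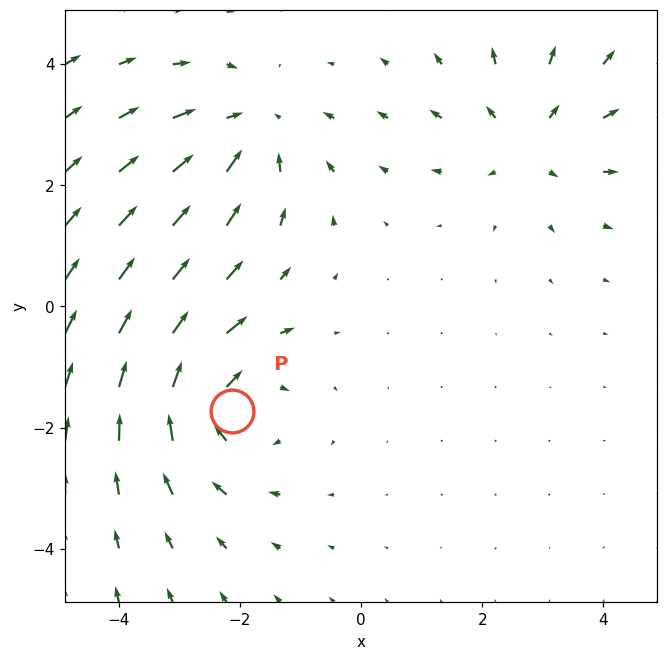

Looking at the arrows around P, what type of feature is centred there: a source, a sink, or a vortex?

At P (-2.1, -1.7) the arrows circulate clockwise. Divergence ≈0, curl about -5 — near-zero divergence with nonzero curl is a vortex.

vortex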